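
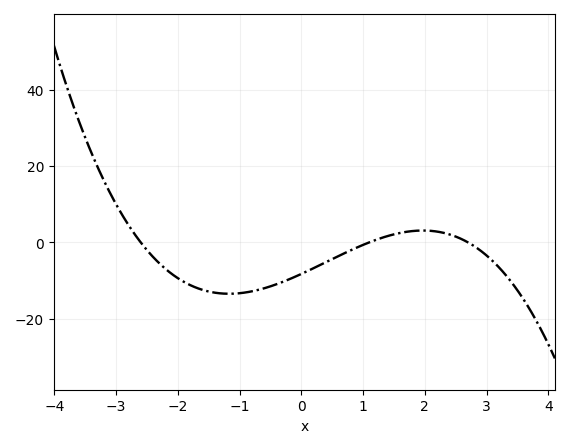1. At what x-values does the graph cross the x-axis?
-2.6, 1.1, 2.7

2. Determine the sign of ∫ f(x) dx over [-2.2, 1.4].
negative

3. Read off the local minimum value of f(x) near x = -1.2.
-13.4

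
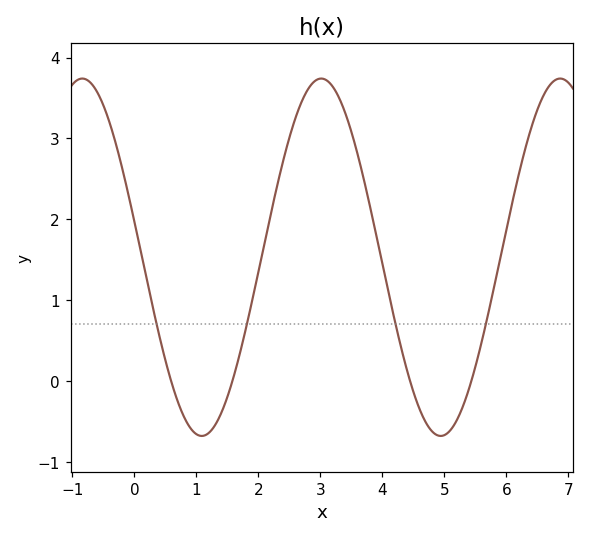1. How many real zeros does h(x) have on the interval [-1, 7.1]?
4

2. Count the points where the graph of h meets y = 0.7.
4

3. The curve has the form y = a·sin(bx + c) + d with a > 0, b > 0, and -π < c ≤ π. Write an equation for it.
y = 2.21sin(1.6x + 2.9) + 1.53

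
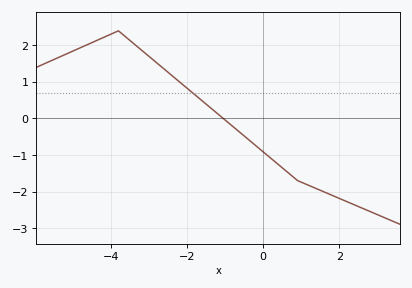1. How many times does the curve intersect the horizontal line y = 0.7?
1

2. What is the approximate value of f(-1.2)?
0.132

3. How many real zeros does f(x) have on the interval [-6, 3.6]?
1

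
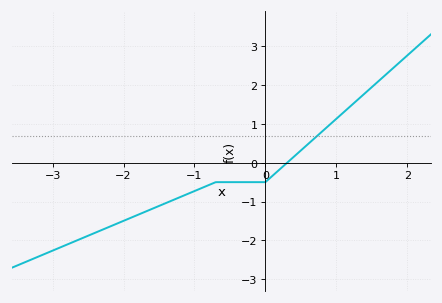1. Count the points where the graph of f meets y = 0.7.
1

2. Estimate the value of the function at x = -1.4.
-1.04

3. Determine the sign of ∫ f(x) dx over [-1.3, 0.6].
negative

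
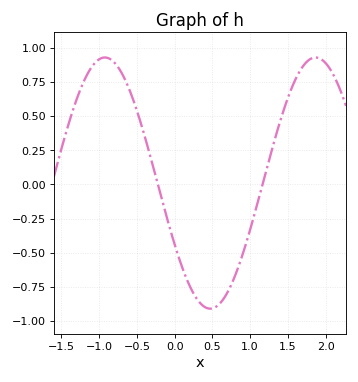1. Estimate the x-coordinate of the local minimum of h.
0.471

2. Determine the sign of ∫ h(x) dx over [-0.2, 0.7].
negative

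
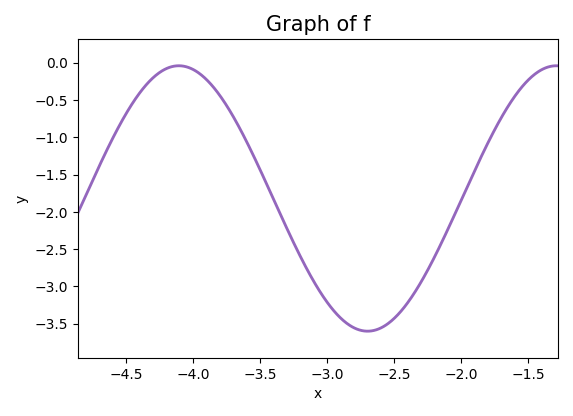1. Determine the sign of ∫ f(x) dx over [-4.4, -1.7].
negative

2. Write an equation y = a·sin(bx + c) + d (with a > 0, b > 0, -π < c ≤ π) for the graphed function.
y = 1.78sin(2.2x - 1.8) - 1.82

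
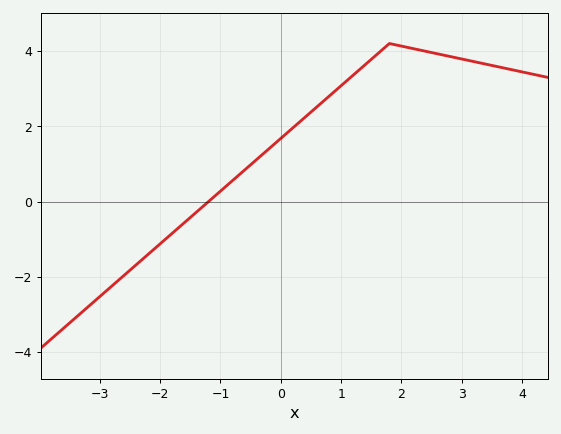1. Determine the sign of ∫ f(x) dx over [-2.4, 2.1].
positive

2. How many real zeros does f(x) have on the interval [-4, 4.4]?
1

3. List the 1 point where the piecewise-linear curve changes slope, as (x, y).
(1.8, 4.2)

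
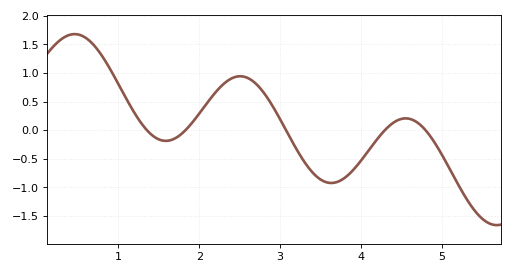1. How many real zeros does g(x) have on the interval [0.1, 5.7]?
5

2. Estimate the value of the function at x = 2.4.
0.906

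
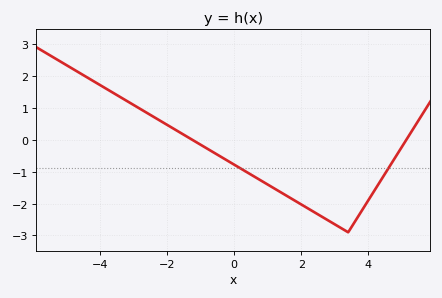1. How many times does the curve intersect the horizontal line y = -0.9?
2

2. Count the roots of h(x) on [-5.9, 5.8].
2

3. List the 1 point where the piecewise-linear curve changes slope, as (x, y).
(3.4, -2.9)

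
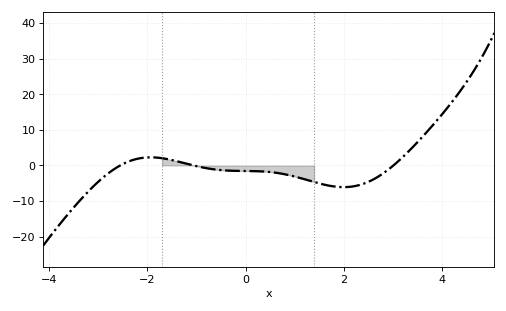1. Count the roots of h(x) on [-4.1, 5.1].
3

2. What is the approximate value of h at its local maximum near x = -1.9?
2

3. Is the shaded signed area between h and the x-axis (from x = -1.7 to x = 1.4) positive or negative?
negative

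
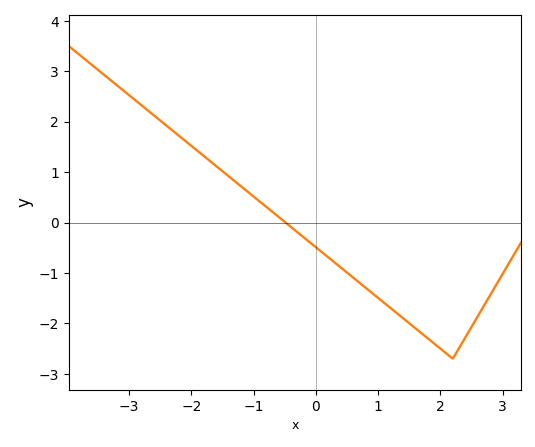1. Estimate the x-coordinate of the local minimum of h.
2.2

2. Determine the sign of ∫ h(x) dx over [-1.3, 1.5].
negative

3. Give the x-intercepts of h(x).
-0.487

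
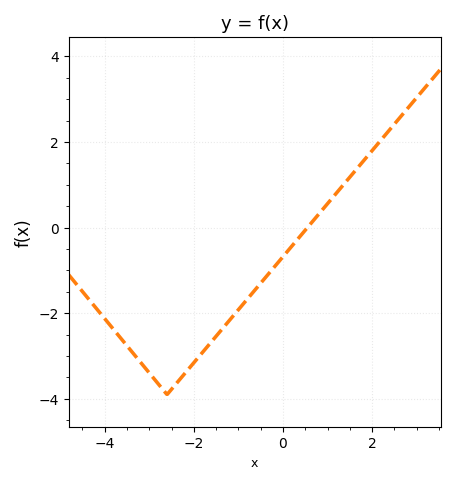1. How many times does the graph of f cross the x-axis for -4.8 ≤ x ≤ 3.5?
1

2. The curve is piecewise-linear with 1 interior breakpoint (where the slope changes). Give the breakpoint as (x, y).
(-2.6, -3.9)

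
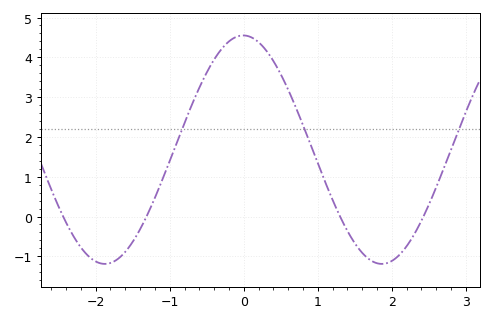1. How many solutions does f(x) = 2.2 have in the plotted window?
3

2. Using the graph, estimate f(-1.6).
-0.9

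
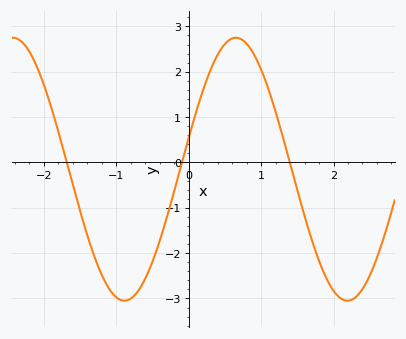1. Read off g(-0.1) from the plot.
-0.043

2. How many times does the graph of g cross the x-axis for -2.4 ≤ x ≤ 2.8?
3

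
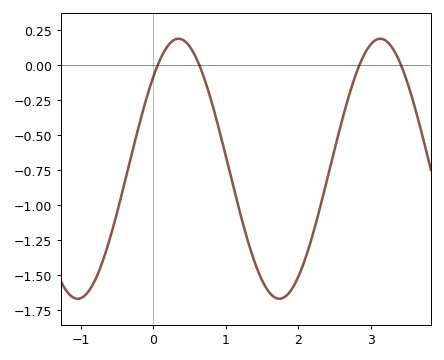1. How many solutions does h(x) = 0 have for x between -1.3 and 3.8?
4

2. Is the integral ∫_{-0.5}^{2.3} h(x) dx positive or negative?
negative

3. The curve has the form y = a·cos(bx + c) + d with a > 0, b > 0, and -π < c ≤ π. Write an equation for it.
y = 0.93cos(2.3x - 0.79) - 0.74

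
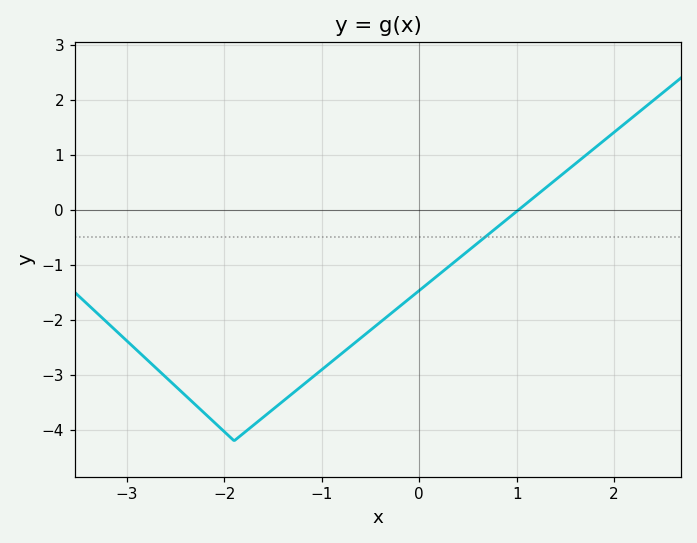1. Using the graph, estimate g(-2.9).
-2.5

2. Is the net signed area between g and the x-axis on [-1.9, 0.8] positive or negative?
negative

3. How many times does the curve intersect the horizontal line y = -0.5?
1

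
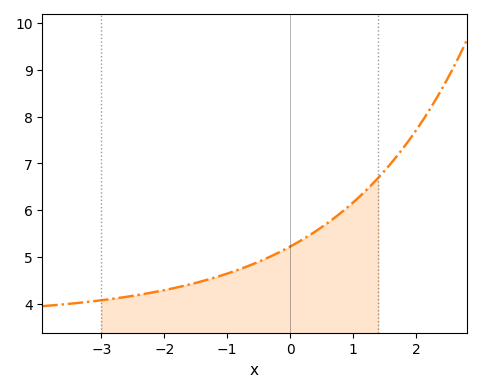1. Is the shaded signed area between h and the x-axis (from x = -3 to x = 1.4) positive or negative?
positive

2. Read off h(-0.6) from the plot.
4.8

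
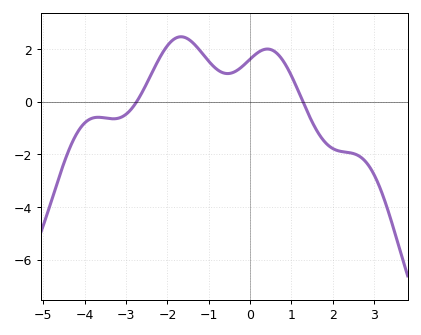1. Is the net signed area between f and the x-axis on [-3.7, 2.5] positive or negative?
positive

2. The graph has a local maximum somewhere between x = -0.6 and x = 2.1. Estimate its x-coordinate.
0.4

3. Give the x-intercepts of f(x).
-2.8, 1.2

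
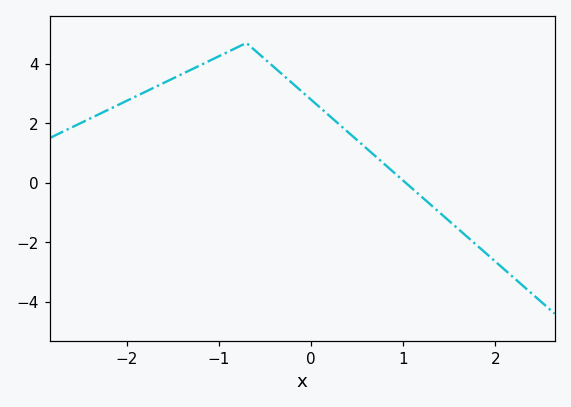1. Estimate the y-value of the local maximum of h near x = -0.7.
4.7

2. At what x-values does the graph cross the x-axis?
1.03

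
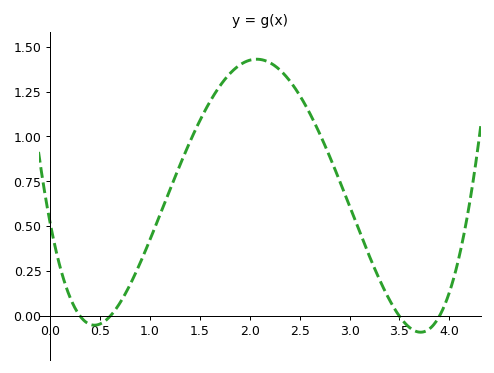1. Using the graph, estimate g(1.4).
0.97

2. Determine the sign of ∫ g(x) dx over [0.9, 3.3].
positive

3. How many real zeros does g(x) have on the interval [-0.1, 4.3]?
4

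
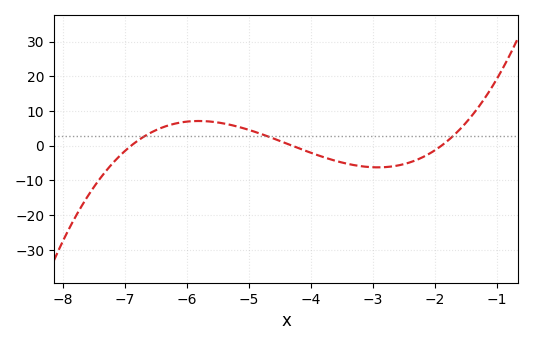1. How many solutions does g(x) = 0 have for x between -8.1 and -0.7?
3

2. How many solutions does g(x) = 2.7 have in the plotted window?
3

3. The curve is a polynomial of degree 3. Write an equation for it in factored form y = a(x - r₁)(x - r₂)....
y = 1.11(x + 6.9)(x + 4.3)(x + 1.9)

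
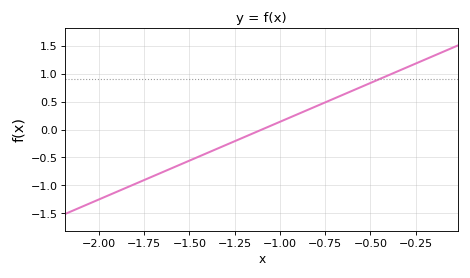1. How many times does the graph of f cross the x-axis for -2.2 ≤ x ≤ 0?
1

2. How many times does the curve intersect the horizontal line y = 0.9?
1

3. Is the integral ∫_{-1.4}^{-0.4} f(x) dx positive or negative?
positive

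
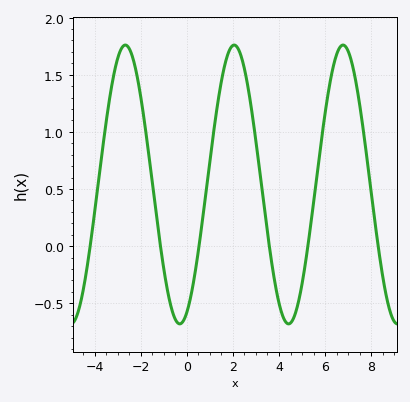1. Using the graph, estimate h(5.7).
0.706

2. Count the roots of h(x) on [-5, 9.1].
6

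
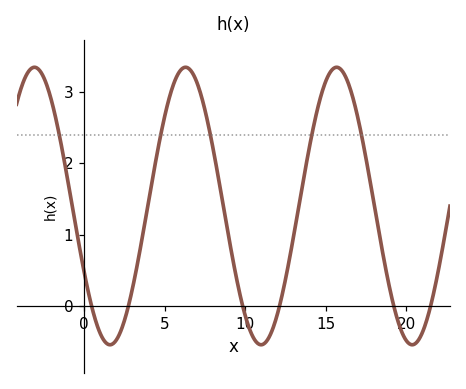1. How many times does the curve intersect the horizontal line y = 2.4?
5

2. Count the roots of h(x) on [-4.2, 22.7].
6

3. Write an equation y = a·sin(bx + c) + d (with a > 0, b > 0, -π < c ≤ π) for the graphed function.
y = 1.94sin(0.67x - 2.65) + 1.4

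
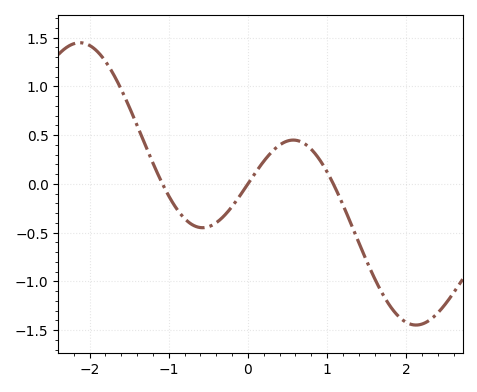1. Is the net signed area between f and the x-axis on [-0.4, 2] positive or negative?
negative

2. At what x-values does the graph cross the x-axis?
-1.08, 0, 1.08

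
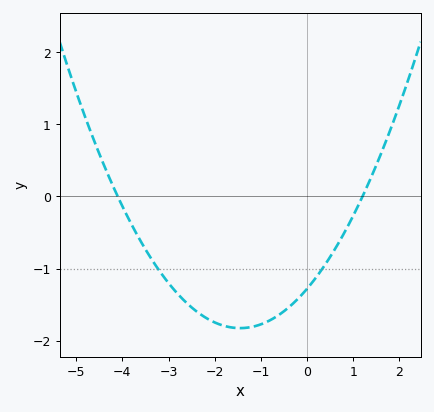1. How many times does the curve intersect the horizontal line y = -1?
2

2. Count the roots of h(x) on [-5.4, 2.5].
2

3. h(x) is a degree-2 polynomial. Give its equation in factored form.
y = 0.26(x + 4.1)(x - 1.2)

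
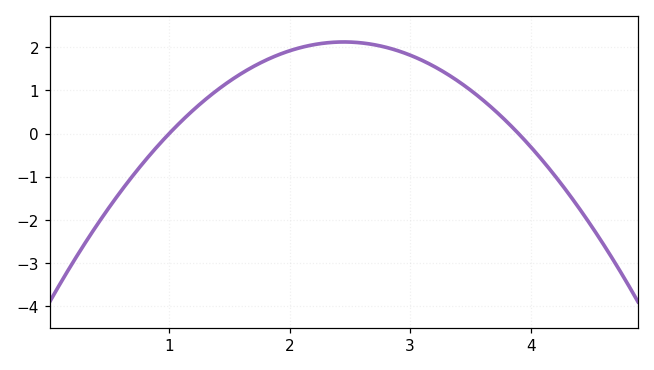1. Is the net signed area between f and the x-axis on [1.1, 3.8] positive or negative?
positive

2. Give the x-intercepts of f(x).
1, 3.9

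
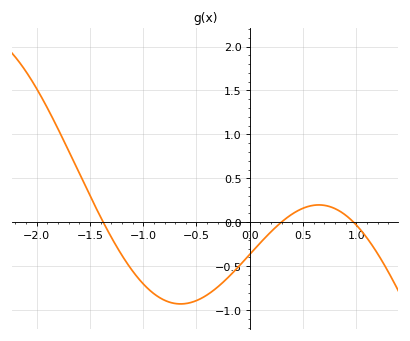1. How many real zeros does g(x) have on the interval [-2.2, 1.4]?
3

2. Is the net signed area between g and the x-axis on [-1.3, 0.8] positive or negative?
negative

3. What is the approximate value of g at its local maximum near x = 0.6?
0.2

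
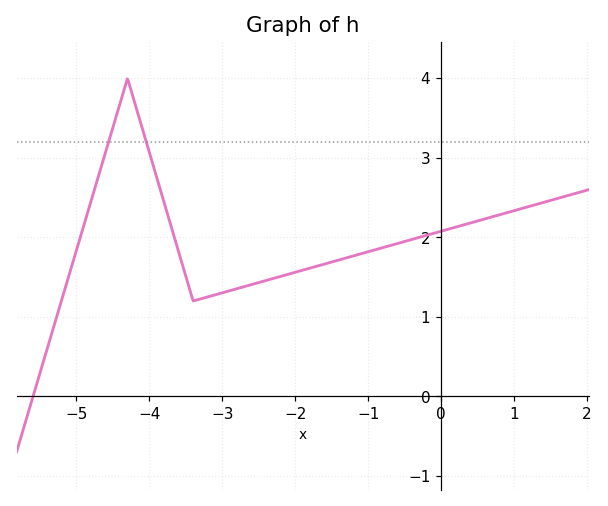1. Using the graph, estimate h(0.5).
2.21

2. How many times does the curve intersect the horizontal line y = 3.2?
2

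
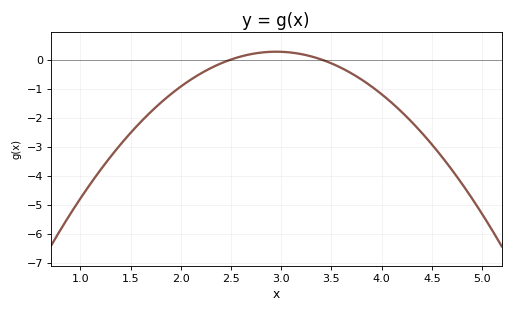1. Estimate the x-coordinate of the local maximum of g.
2.9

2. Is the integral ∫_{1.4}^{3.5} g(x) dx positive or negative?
negative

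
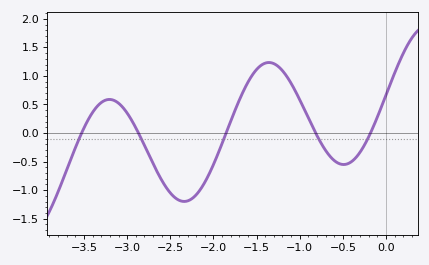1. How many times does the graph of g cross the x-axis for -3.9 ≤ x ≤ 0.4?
5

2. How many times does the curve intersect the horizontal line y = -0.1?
5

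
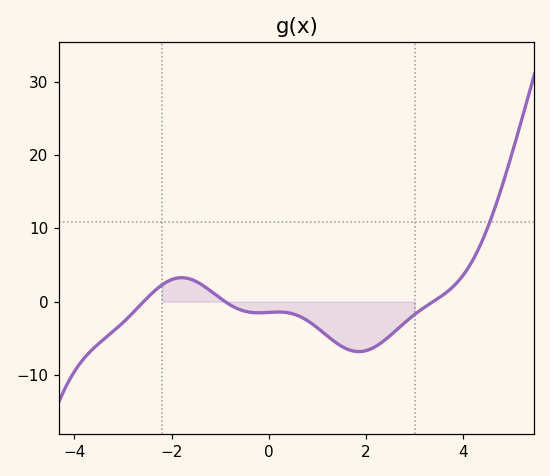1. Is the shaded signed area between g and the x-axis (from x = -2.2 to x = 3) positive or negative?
negative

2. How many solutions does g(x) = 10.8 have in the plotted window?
1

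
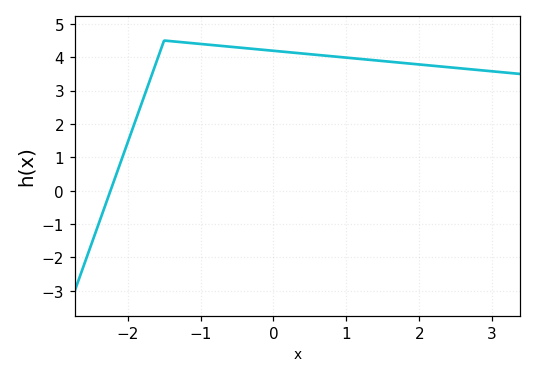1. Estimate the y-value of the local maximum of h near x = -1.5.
4.5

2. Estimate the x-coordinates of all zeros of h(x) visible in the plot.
-2.23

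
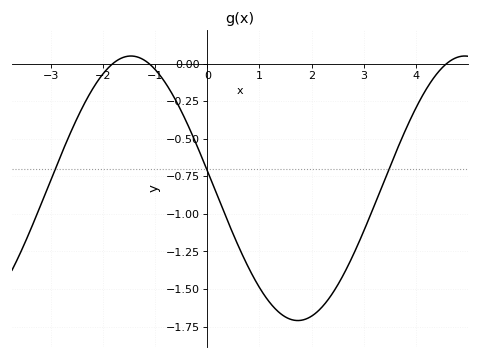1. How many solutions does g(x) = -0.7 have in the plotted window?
3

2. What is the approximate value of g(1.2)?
-1.59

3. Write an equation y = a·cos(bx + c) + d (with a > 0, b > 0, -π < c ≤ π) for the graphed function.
y = 0.88cos(0.98x + 1.44) - 0.83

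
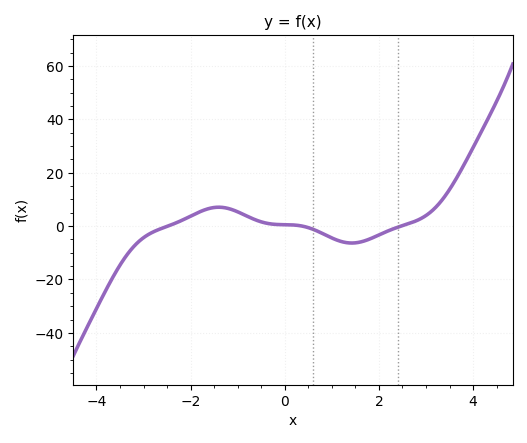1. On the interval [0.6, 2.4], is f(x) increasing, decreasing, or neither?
neither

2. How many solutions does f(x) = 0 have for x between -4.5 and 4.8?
3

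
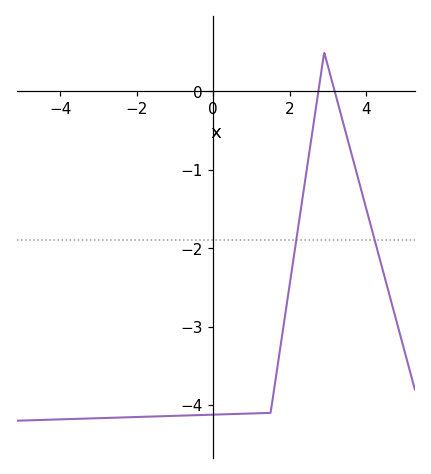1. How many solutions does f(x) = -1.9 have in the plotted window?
2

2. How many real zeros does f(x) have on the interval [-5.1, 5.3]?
2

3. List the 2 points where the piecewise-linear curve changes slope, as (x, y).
(1.5, -4.1); (2.9, 0.5)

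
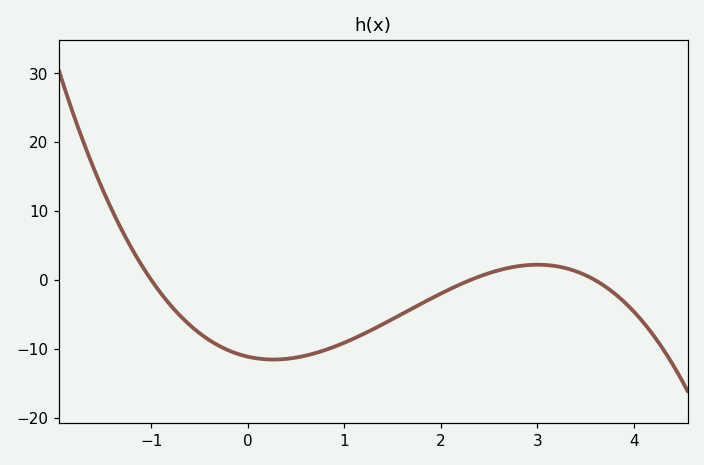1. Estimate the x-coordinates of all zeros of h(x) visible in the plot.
-1, 2.3, 3.6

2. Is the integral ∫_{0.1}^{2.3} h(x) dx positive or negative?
negative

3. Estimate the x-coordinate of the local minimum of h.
0.3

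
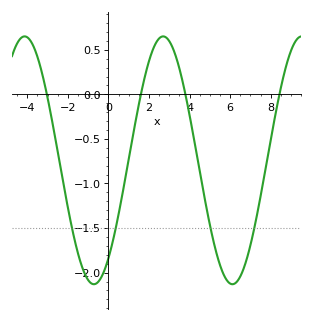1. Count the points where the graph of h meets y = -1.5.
4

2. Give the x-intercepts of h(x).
-3.04, 1.6, 3.79, 8.43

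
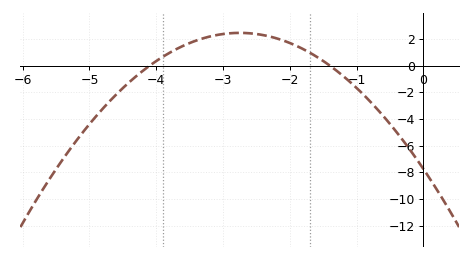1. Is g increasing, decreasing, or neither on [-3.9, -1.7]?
neither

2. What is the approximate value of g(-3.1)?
2.3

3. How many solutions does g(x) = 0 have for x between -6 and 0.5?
2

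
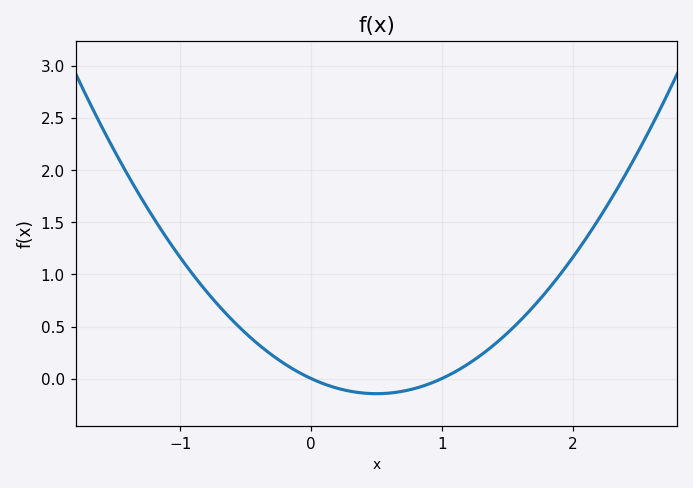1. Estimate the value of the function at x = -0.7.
0.69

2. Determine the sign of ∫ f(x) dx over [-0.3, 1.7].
positive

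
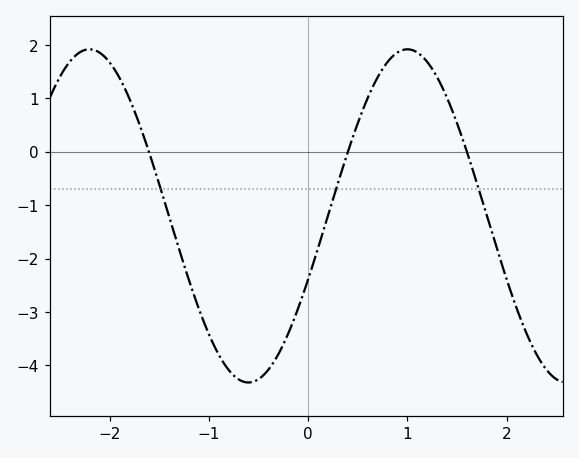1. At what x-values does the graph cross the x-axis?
-1.6, 0.401, 1.6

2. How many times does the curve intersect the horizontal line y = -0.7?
3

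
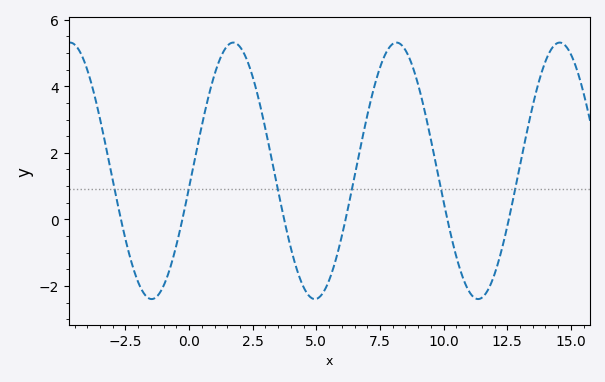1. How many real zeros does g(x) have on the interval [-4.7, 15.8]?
6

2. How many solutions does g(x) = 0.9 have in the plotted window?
6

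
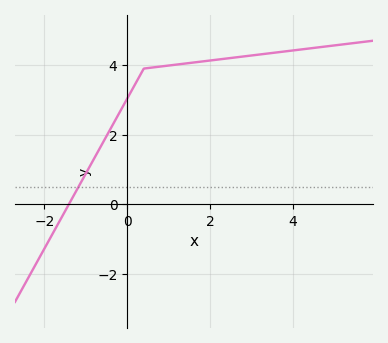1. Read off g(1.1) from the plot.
4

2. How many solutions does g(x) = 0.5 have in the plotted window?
1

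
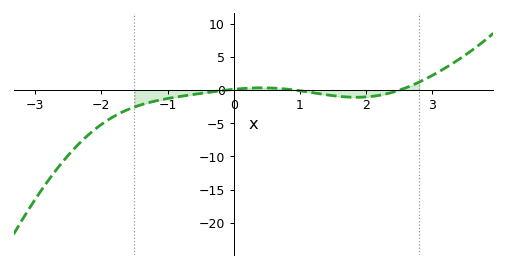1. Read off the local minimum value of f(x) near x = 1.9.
-1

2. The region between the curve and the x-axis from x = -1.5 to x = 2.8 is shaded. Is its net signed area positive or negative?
negative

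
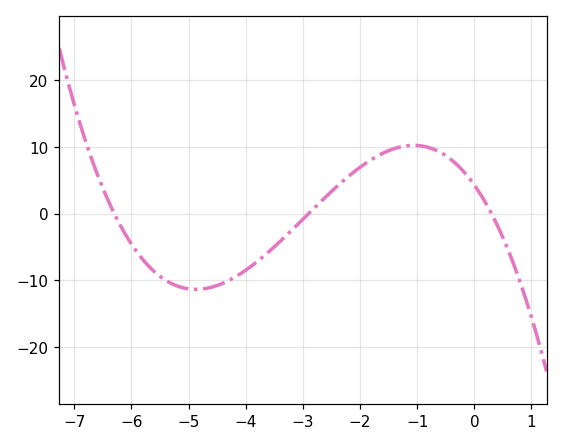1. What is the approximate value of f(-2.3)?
4.87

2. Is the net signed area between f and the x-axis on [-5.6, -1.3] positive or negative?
negative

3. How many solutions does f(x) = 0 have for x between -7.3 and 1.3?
3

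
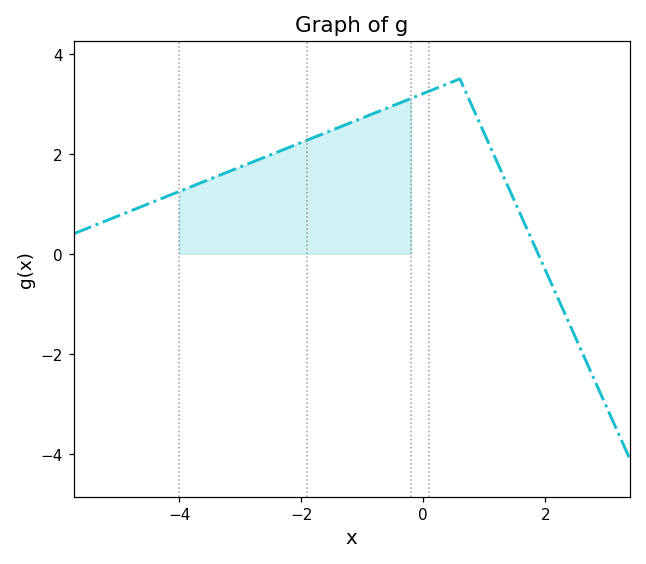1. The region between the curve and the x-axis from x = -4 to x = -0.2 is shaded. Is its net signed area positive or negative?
positive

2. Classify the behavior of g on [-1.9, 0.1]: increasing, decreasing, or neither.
increasing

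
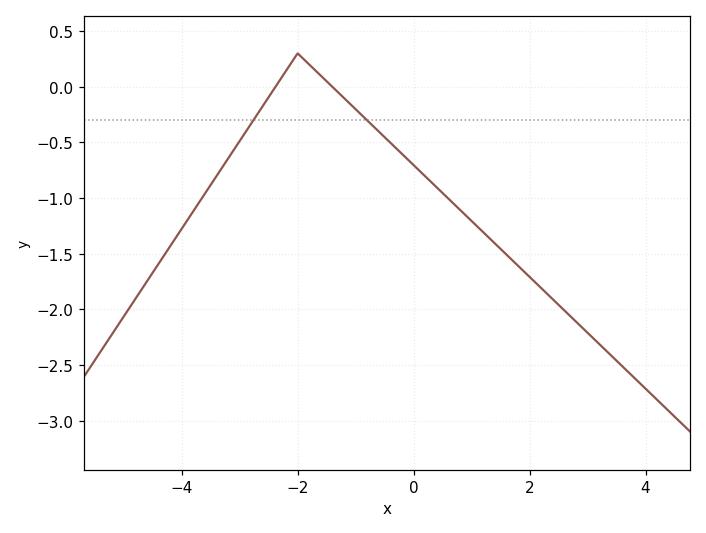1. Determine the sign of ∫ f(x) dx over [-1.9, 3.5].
negative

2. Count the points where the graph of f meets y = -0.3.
2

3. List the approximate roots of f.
-2.38, -1.4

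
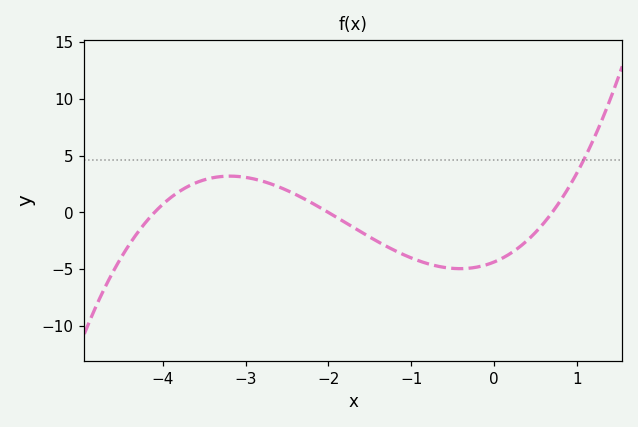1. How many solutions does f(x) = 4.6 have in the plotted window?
1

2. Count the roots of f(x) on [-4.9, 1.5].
3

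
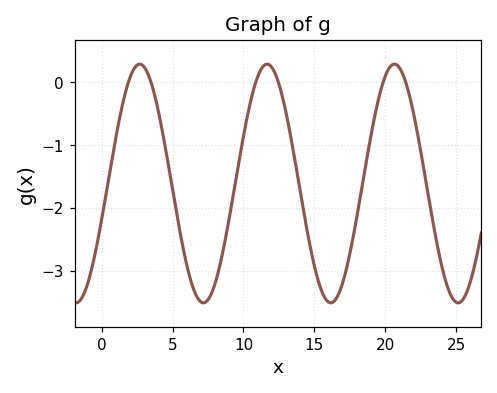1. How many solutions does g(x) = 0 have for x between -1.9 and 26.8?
6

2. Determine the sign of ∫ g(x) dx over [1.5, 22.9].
negative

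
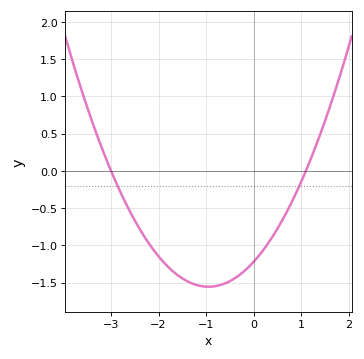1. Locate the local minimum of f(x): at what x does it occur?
-0.9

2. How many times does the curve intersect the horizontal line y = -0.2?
2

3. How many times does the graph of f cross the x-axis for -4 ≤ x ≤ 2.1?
2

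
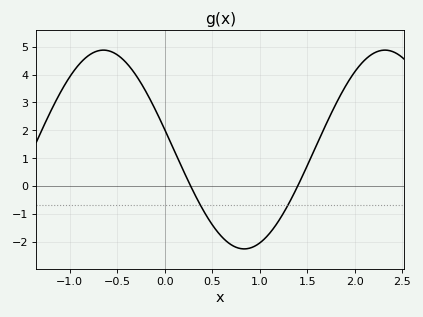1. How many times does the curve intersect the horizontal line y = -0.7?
2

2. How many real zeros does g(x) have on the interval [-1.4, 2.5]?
2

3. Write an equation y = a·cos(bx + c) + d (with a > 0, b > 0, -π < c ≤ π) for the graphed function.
y = 3.57cos(2.12x + 1.37) + 1.31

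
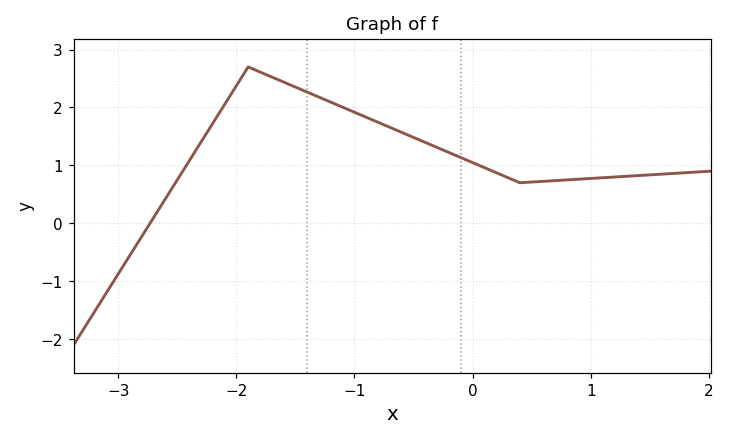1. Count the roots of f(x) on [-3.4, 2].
1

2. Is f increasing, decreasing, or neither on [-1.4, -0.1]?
decreasing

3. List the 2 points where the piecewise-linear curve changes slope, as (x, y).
(-1.9, 2.7); (0.4, 0.7)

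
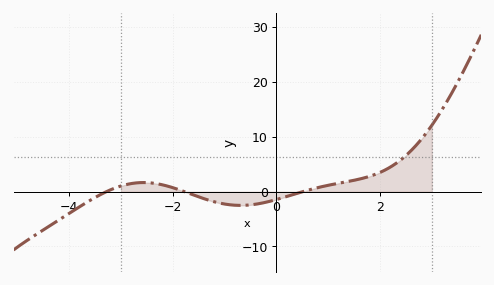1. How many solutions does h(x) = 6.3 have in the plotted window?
1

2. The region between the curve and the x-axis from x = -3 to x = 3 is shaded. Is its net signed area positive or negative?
positive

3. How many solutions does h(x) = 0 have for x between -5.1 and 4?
3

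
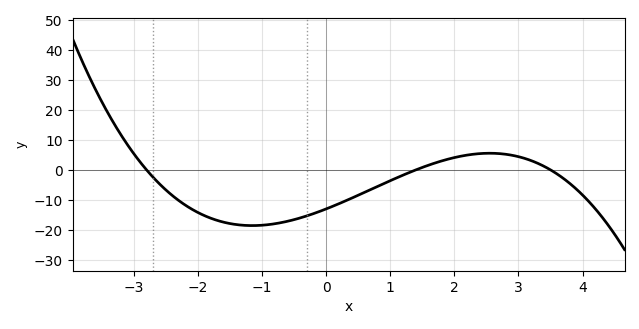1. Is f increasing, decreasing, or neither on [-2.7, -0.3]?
neither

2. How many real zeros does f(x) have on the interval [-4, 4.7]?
3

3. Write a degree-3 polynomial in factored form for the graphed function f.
y = -0.95(x + 2.8)(x - 1.4)(x - 3.5)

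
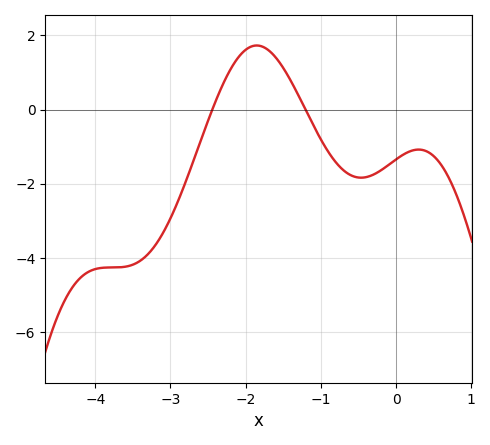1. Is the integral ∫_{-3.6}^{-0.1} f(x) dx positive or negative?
negative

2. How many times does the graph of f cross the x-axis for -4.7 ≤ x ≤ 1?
2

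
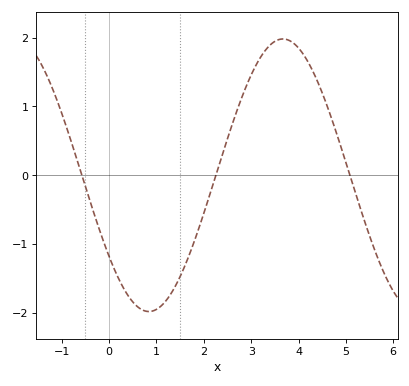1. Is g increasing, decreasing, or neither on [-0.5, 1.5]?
neither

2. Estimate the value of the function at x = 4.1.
1.8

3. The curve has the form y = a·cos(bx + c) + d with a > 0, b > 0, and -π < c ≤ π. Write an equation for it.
y = 1.98cos(1.1x + 2.2) + 0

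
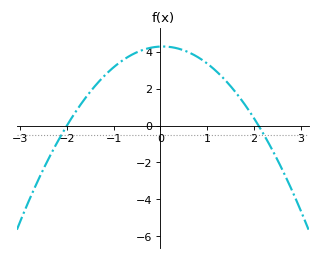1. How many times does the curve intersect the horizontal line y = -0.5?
2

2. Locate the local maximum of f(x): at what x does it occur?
0.1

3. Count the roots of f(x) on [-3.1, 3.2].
2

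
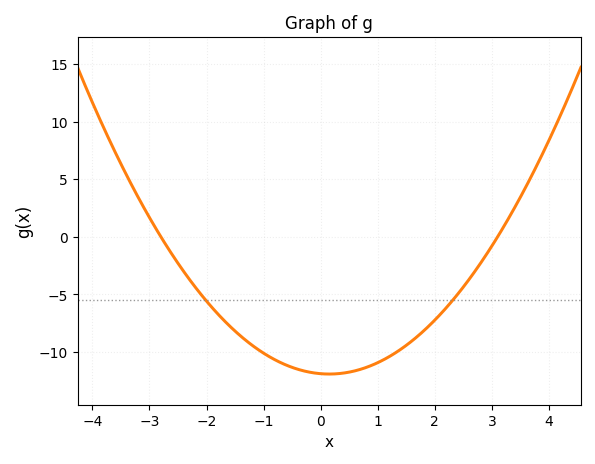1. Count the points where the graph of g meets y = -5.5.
2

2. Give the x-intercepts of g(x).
-2.8, 3.1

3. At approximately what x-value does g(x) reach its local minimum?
0.15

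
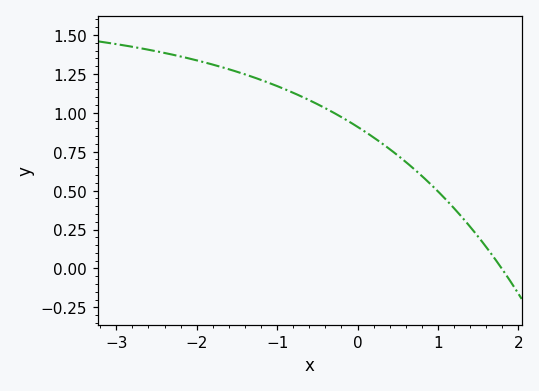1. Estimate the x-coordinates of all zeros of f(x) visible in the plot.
1.79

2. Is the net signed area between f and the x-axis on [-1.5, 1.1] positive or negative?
positive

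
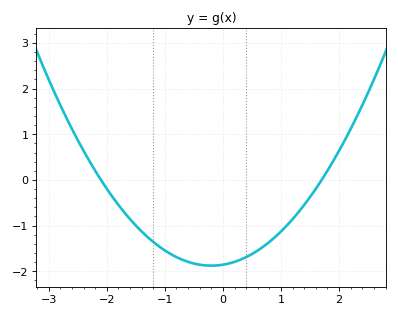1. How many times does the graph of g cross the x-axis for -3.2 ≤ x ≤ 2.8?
2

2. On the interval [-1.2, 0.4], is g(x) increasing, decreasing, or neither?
neither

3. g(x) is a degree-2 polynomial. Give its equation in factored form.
y = 0.52(x + 2.1)(x - 1.7)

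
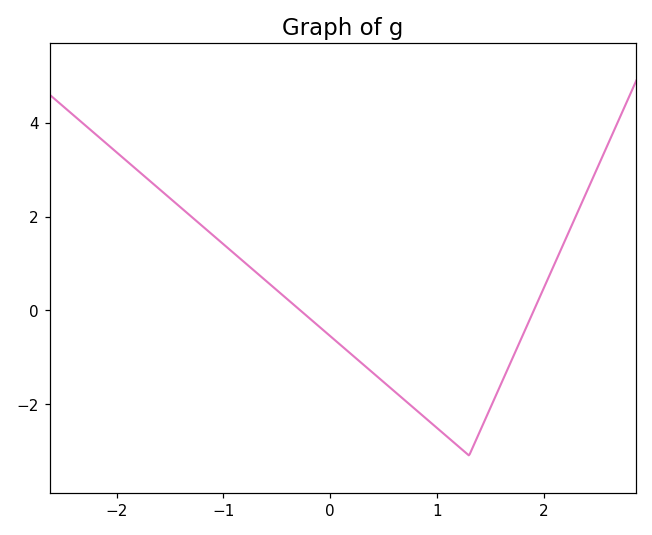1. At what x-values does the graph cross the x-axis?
-0.3, 1.9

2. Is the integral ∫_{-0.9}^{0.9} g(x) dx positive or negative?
negative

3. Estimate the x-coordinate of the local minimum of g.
1.3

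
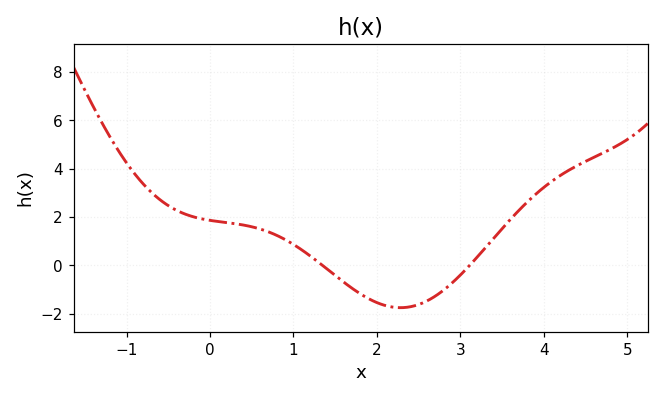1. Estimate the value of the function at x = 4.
3.2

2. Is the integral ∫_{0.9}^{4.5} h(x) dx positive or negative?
positive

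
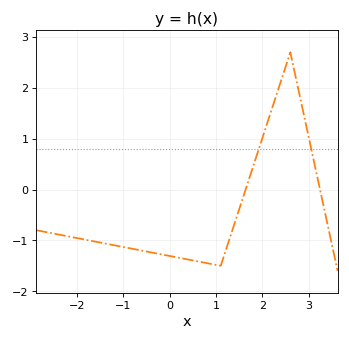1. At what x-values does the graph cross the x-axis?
1.64, 3.24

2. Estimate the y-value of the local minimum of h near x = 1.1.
-1.5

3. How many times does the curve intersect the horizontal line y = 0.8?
2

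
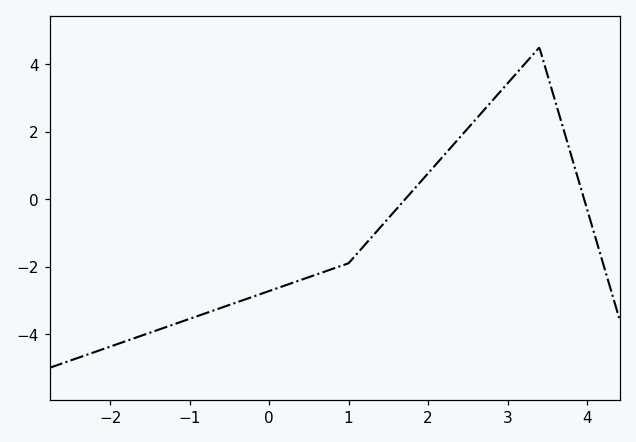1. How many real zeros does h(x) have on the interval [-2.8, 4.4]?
2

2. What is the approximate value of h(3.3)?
4.2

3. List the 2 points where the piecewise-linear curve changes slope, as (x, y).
(1, -1.9); (3.4, 4.5)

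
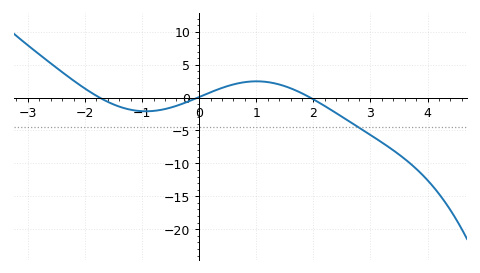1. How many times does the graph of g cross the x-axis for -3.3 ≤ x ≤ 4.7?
3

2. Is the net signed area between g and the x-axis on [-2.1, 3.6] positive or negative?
negative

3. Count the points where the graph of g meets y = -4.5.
1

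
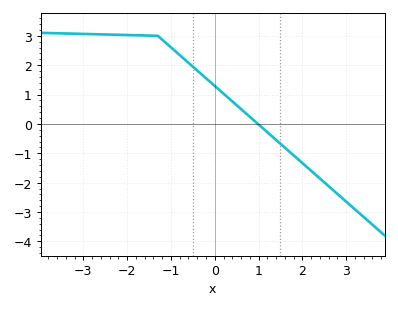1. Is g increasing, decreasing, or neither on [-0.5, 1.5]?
decreasing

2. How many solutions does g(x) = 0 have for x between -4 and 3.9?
1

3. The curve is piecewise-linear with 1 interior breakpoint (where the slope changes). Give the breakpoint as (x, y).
(-1.3, 3)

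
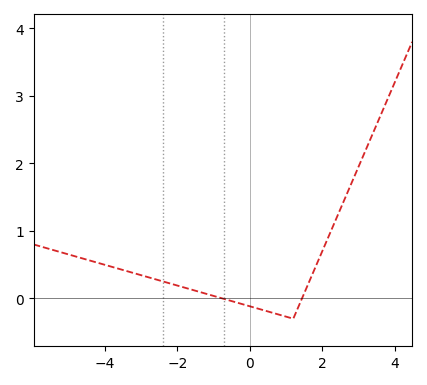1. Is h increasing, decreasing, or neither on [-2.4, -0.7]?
decreasing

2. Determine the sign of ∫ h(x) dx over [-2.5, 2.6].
positive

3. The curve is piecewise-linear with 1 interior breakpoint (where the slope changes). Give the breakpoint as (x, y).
(1.2, -0.3)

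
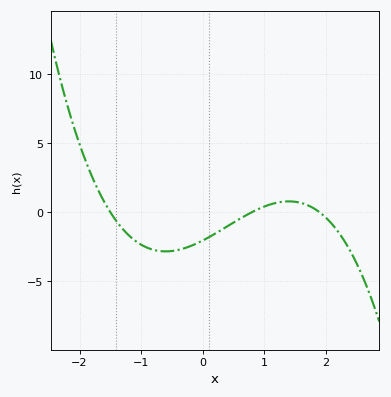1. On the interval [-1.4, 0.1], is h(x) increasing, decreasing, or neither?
neither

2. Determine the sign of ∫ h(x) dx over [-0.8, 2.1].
negative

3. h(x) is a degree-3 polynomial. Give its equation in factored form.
y = -0.9(x + 1.5)(x - 0.8)(x - 1.9)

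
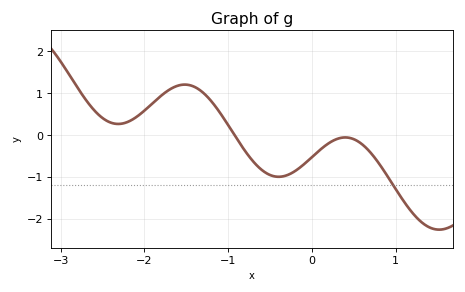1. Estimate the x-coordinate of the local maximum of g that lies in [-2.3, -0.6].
-1.52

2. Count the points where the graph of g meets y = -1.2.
1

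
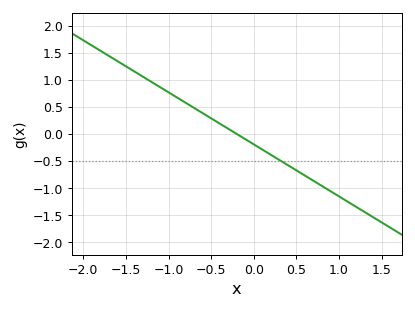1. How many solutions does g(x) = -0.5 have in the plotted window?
1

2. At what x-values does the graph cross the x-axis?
-0.2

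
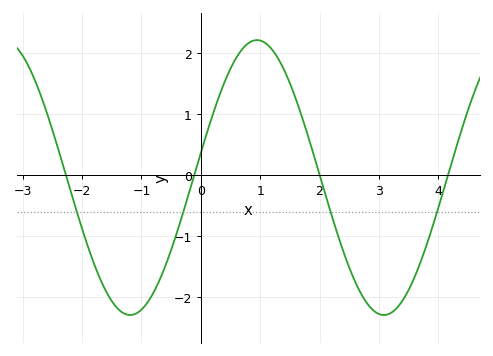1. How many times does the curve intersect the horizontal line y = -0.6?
4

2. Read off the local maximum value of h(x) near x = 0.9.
2.22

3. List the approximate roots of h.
-2.27, -0.11, 2, 4.16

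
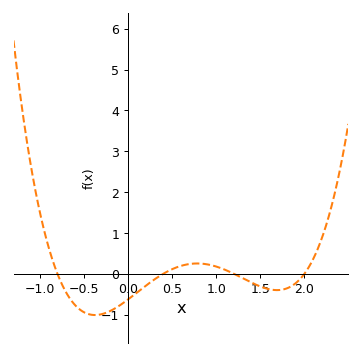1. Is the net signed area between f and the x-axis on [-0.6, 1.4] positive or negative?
negative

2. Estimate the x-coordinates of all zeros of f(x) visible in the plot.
-0.8, 0.4, 1.2, 2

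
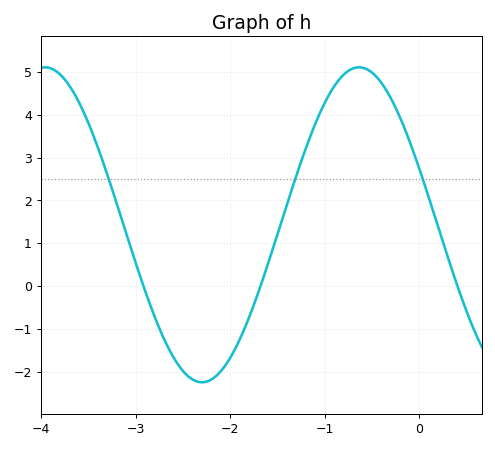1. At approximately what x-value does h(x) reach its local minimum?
-2.3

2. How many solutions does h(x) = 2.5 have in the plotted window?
3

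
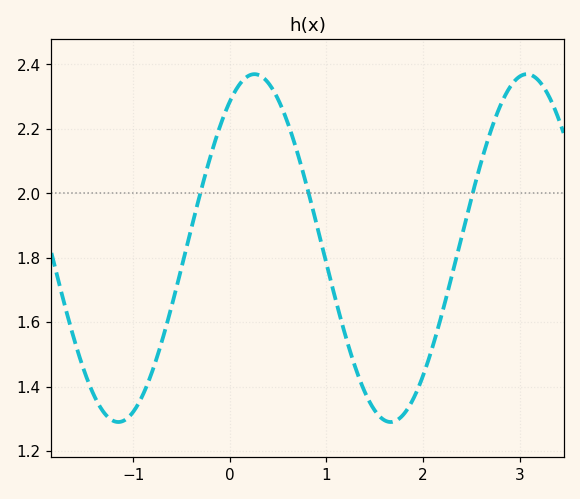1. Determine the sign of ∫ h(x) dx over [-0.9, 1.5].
positive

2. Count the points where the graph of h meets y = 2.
3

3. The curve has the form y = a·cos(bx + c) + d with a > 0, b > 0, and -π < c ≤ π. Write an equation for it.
y = 0.54cos(2.2x - 0.57) + 1.83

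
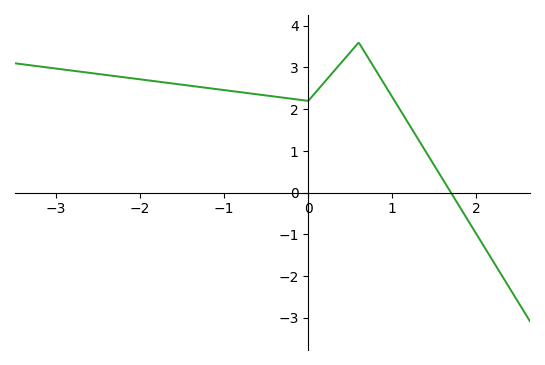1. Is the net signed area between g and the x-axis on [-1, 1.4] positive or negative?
positive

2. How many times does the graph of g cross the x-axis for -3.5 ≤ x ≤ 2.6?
1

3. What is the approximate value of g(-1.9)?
2.69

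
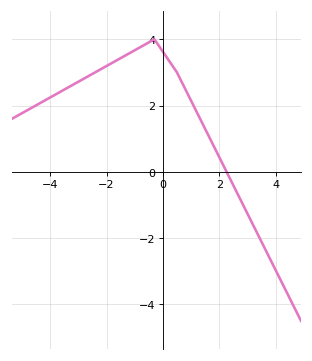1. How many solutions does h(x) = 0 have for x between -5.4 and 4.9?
1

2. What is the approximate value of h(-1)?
3.67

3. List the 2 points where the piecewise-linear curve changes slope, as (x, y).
(-0.3, 4); (0.5, 3)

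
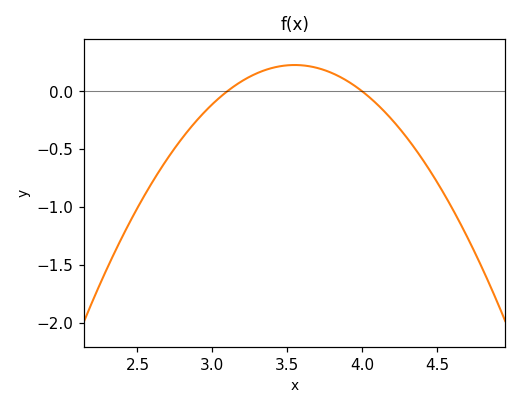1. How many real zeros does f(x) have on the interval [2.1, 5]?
2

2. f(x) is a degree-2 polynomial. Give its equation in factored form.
y = -1.12(x - 3.1)(x - 4)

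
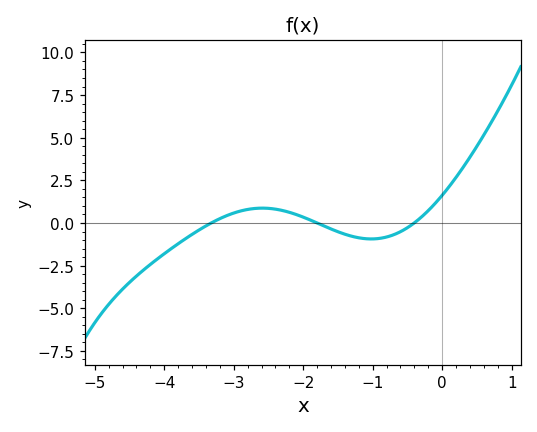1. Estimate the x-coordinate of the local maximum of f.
-2.59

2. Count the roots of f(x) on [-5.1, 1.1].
3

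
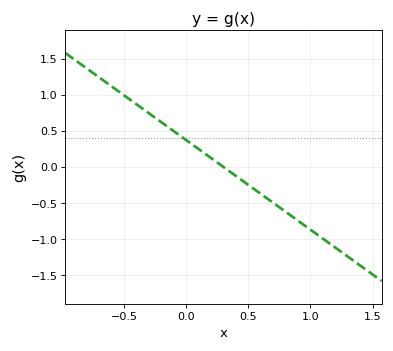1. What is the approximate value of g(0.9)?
-0.744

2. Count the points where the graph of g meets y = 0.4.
1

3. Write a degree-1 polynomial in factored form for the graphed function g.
y = -1.24(x - 0.3)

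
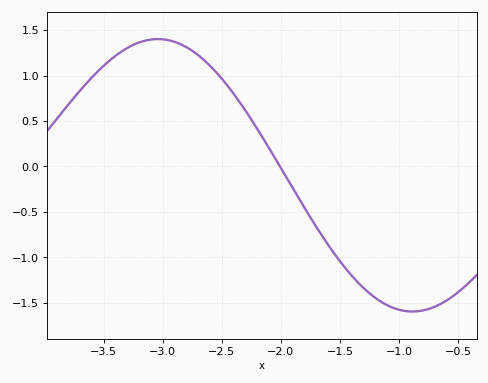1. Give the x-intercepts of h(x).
-2.01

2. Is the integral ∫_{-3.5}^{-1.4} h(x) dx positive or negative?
positive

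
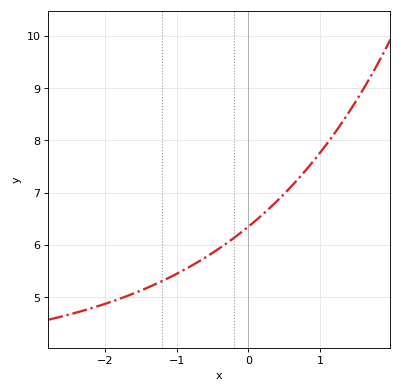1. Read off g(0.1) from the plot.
6.5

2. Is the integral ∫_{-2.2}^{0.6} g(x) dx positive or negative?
positive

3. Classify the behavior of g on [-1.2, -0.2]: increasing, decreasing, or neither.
increasing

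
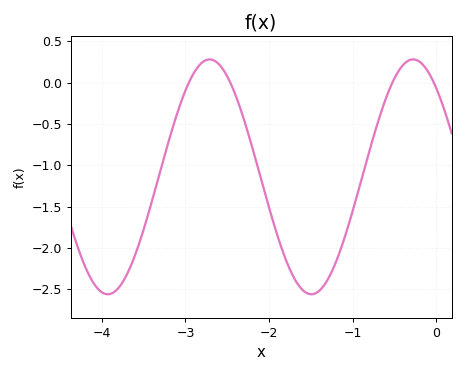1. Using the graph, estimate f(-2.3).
-0.445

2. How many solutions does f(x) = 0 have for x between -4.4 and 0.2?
4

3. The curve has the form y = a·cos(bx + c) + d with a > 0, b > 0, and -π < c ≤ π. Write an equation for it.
y = 1.42cos(2.58x + 0.71) - 1.14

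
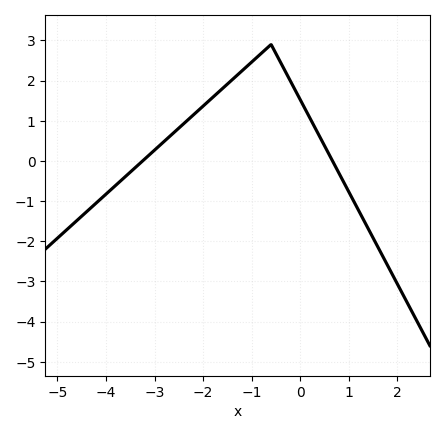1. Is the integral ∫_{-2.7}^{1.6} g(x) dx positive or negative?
positive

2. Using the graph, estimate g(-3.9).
-0.7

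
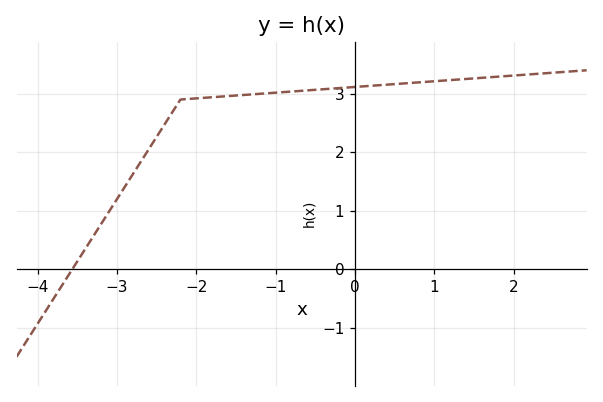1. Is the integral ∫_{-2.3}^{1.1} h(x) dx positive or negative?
positive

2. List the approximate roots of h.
-3.6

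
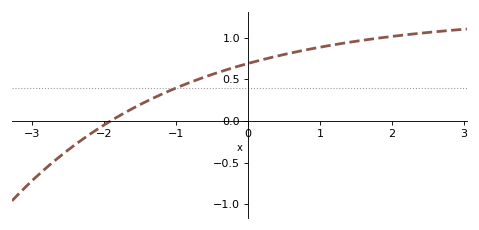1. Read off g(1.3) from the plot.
0.93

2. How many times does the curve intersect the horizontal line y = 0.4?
1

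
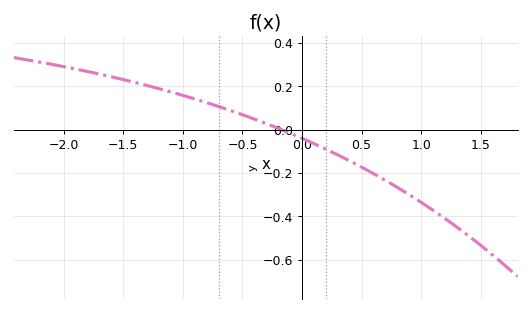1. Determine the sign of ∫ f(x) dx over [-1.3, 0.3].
positive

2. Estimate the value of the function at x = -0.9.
0.141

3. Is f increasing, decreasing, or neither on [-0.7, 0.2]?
decreasing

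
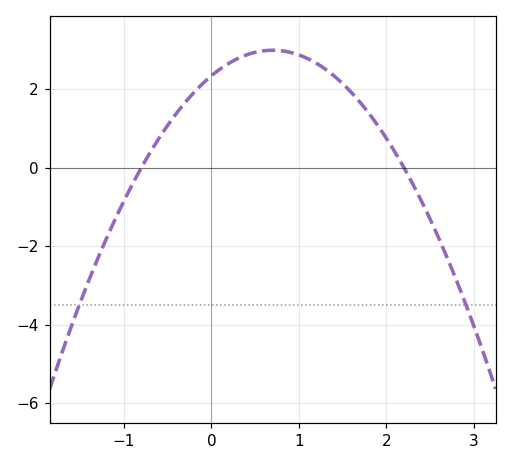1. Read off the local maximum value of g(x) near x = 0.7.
2.99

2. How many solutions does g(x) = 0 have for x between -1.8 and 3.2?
2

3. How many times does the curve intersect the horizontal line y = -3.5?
2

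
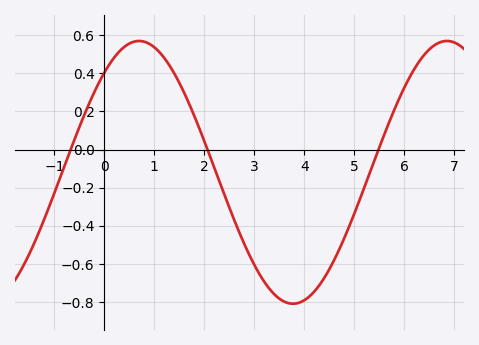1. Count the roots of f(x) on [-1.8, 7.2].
3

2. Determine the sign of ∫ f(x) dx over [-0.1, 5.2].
negative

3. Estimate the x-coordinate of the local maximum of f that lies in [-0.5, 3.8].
0.697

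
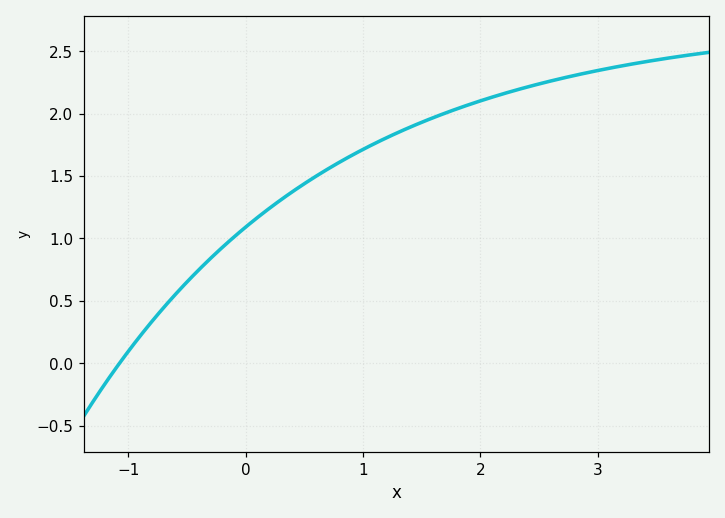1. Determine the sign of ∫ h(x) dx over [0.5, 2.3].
positive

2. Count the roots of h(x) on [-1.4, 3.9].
1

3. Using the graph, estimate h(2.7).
2.28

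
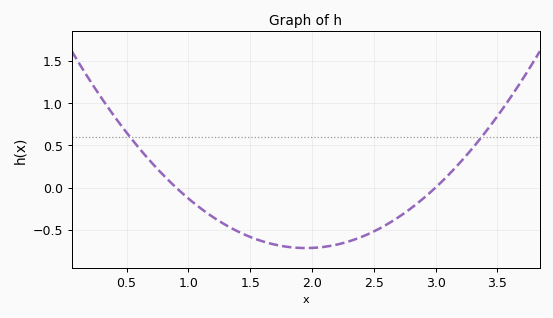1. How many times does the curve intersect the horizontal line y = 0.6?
2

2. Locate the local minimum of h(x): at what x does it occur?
2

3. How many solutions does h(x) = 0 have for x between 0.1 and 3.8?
2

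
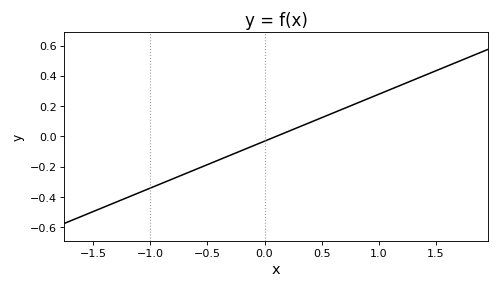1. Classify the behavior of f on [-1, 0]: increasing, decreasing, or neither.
increasing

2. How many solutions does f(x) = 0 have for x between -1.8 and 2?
1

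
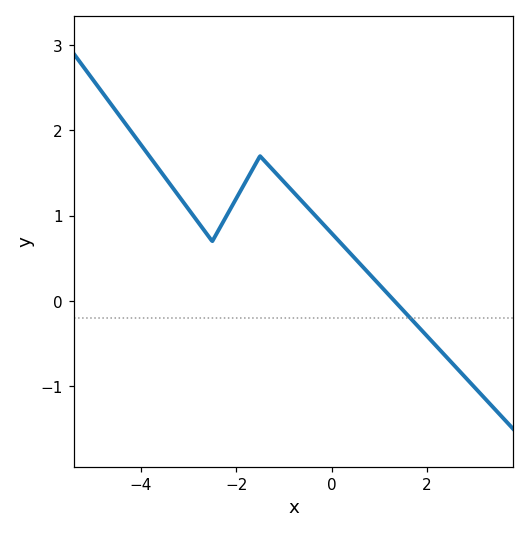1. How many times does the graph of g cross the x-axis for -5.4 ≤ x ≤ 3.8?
1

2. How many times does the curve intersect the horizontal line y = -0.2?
1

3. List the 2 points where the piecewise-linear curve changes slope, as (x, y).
(-2.5, 0.7); (-1.5, 1.7)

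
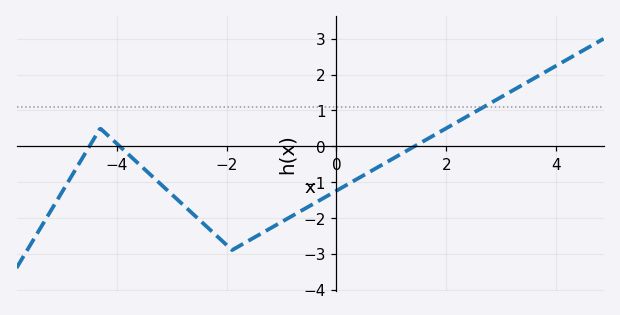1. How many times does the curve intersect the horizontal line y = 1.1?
1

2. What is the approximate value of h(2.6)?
1.03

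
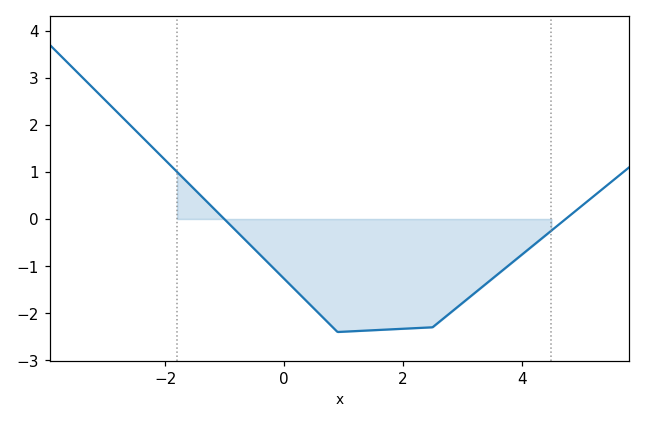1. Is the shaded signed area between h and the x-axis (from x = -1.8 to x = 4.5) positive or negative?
negative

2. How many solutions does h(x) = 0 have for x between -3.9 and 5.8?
2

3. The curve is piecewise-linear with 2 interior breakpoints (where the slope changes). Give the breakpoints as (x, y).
(0.9, -2.4); (2.5, -2.3)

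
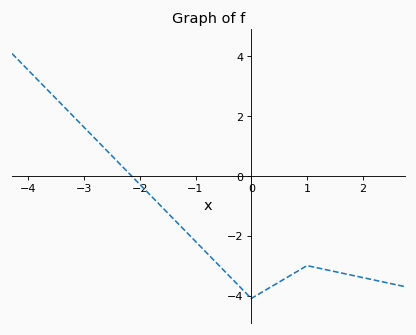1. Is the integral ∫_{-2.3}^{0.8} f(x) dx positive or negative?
negative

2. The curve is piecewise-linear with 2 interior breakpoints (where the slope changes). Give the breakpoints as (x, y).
(0, -4.1); (1, -3)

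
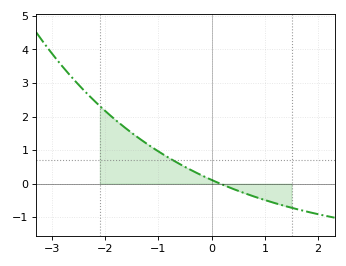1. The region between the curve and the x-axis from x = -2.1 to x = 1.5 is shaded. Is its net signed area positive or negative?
positive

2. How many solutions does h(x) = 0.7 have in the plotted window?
1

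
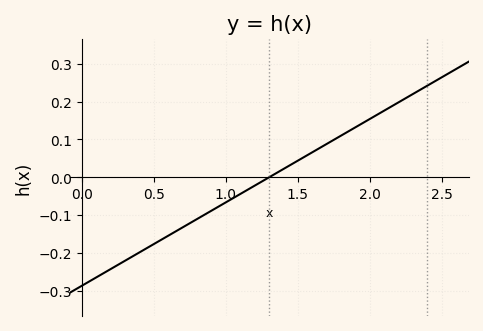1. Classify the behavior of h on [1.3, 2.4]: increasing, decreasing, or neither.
increasing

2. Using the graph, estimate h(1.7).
0.088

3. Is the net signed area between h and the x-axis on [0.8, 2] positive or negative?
positive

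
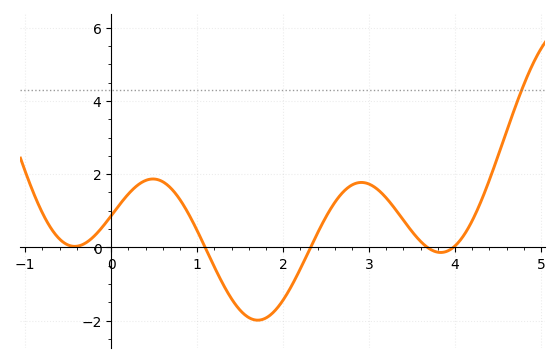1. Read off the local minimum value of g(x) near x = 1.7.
-1.99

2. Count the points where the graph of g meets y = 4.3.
1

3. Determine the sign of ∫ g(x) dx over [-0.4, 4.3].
positive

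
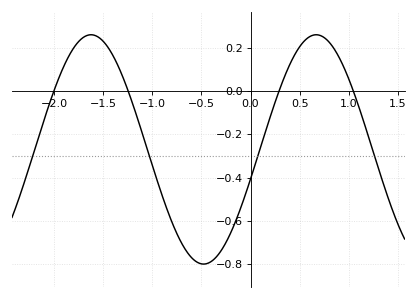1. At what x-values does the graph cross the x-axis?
-2, -1.25, 0.291, 1.05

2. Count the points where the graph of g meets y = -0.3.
4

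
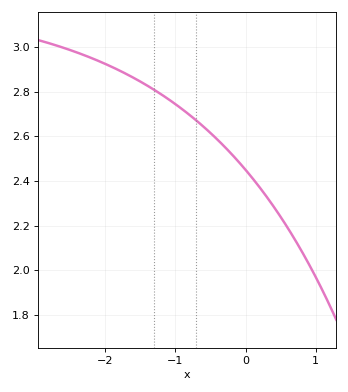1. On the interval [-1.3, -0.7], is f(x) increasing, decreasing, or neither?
decreasing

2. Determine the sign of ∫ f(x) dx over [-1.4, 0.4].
positive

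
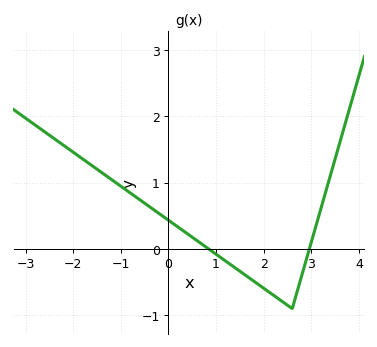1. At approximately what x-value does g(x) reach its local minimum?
2.6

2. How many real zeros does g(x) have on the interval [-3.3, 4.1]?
2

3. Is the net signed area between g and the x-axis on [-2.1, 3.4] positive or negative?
positive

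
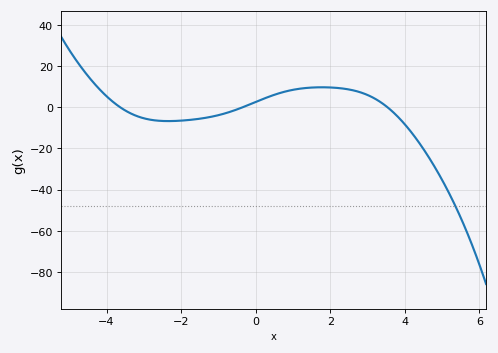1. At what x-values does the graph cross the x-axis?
-3.64, -0.342, 3.53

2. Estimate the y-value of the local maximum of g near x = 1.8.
9.66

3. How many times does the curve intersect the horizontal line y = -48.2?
1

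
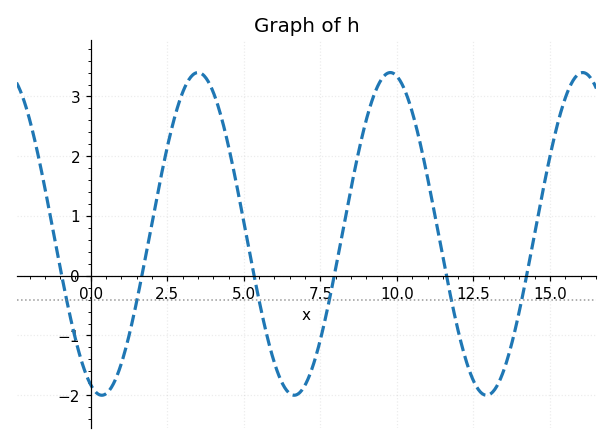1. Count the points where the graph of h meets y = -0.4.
6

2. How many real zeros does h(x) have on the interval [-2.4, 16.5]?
6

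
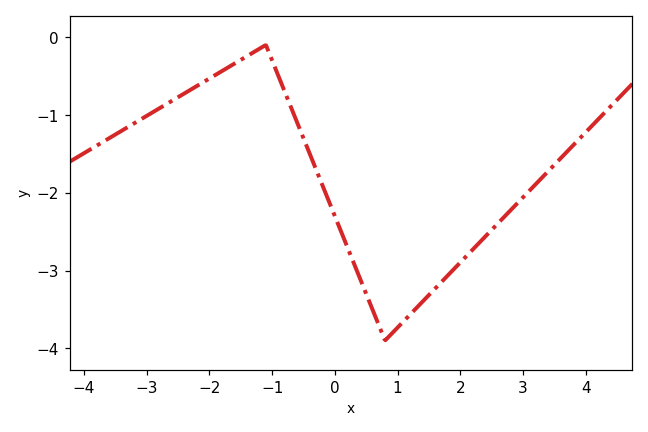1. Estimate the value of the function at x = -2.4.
-0.7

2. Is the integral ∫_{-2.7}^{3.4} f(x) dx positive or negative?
negative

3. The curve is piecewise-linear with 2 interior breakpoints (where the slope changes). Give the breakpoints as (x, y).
(-1.1, -0.1); (0.8, -3.9)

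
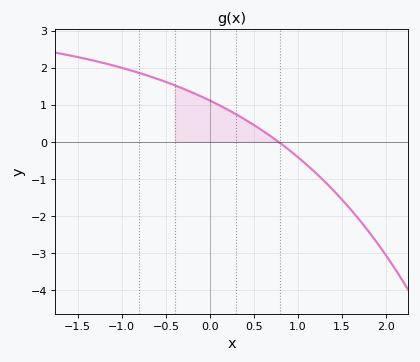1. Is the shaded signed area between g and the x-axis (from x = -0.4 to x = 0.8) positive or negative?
positive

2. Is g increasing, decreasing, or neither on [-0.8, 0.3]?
decreasing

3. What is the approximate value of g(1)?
-0.4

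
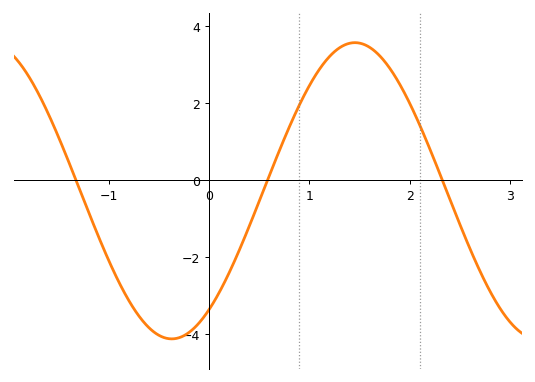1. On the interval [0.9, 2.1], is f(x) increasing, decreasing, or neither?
neither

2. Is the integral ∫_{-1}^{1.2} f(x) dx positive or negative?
negative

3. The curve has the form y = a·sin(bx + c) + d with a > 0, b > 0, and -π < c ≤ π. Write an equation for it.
y = 3.85sin(1.72x - 0.93) - 0.27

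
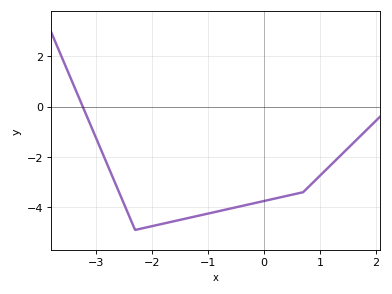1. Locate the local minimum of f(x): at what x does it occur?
-2.3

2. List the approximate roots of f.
-3.23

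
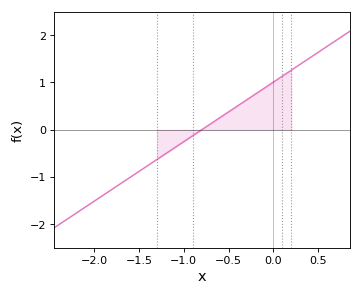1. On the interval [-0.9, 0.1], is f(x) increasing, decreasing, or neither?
increasing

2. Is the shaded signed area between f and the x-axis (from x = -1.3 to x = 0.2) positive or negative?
positive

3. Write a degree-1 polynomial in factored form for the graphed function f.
y = 1.26(x + 0.8)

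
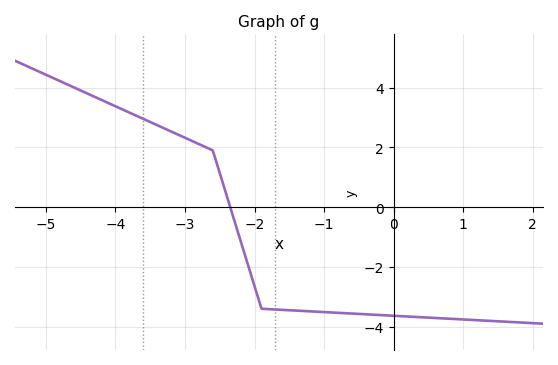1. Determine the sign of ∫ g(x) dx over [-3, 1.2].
negative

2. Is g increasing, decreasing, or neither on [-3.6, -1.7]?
decreasing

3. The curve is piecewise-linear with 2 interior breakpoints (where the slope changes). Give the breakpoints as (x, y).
(-2.6, 1.9); (-1.9, -3.4)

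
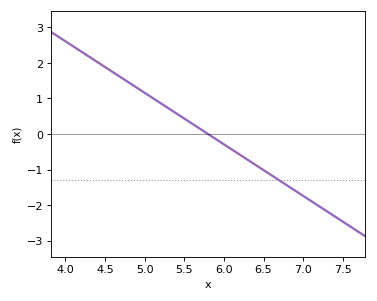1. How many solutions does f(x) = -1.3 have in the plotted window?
1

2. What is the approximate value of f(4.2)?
2.32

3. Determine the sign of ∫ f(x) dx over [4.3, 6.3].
positive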